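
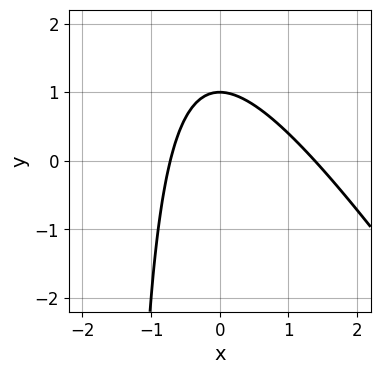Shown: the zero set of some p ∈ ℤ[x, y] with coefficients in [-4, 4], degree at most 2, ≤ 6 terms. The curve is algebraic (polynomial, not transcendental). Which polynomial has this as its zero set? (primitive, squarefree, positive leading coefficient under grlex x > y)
First, deg p = 2.
Next, observable constraints: one y-axis crossing is at y = 1.
Finally, together with the visible shape, these determine p as stated.

3*x^2 + 2*x*y - 2*x + 3*y - 3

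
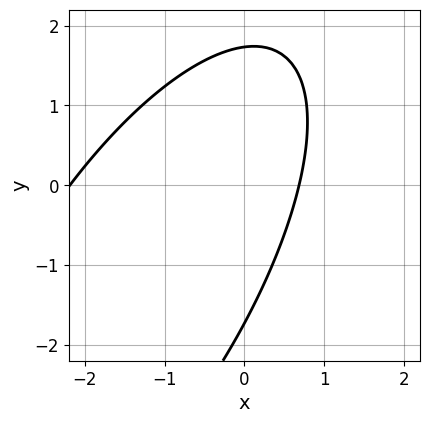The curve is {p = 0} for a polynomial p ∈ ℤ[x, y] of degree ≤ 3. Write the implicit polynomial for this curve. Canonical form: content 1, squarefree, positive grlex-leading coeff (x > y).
2*x^2 - 2*x*y + y^2 + 3*x - 3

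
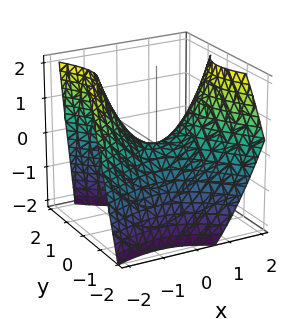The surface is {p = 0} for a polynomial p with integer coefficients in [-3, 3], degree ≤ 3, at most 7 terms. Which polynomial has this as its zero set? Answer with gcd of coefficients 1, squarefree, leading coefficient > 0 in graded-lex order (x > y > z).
2*x^2 - 2*x*y - 3*y^2 + y*z - 3*z

1. deg p = 2.
2. From the axis intercepts and sections: it crosses the z-axis at the gridline z = 0; it crosses the y-axis at the gridline y = 0; it crosses the x-axis at the gridline x = 0.
3. The integer polynomial consistent with all of this is the stated p.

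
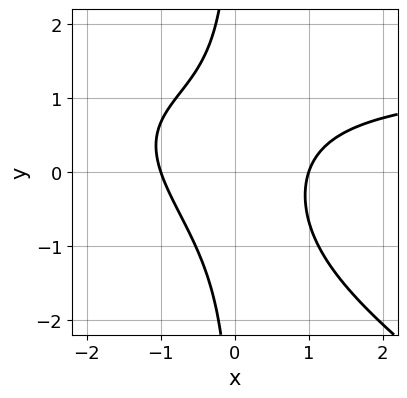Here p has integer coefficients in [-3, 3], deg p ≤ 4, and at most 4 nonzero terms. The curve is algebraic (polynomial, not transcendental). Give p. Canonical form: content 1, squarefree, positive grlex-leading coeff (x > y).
The degree is 3 — the shape is more complex than any degree-2 curve.
Observable constraints: the x-axis gridline crossings are at x ∈ {-1, 1}; it misses every integer gridline on the y-axis.
Solving for integer coefficients yields p as stated.

2*x^2*y + 3*x*y^2 - 3*x^2 + 3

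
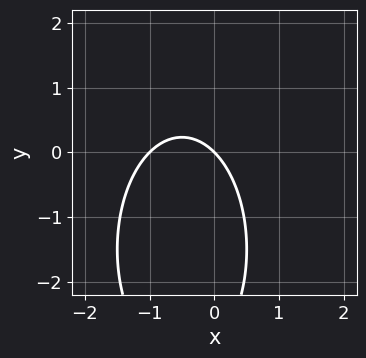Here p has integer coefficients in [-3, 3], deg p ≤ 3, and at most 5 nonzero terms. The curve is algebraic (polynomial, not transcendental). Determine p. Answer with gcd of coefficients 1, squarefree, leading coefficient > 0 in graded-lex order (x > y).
(a) deg p = 2. No degree-1 curve has this shape.
(b) Observable constraints: among the integer gridlines, it crosses the x-axis at x ∈ {-1, 0}; it crosses the y-axis at the gridline y = 0.
(c) Fitting integer coefficients to these (and the overall shape) gives p.

3*x^2 + y^2 + 3*x + 3*y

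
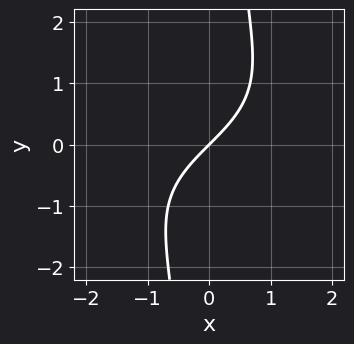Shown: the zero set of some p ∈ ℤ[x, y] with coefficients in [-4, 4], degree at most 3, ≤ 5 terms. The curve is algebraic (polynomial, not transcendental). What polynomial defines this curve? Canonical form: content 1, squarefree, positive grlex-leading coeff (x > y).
x*y^2 + 2*x - 2*y

deg p = 3. A generic line meets the curve in up to 3 points.
Against the integer gridlines: it crosses the x-axis at the gridline x = 0; one y-axis crossing is at y = 0.
Solving for integer coefficients yields p as stated.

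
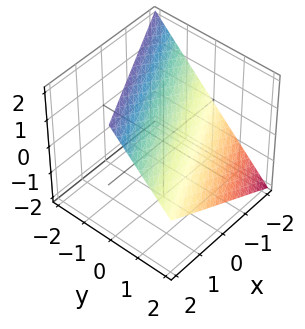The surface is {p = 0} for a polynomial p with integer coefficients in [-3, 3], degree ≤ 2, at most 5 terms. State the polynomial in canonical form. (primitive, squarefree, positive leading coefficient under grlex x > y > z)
x - 2*y - 2*z + 2

deg p = 1. Every cross-section is a straight line — this is a plane.
From the axis intercepts and sections: it meets the x-axis at x = -2 (among the integer gridlines); it crosses the y-axis at the gridline y = 1; one z-axis crossing is at z = 1.
These observations pin down the coefficients.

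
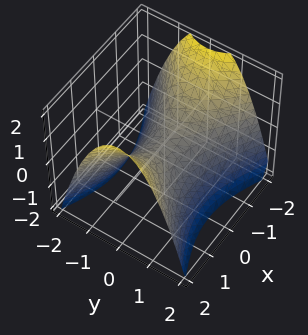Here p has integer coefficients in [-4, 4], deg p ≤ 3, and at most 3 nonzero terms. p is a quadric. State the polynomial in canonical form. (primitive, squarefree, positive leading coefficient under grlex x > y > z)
1. The degree is 2 — a hyperbolic paraboloid; a quadric.
2. Symmetries: mirror symmetry x ↦ −x ⇒ only even powers of x; the y ↦ −y reflection is a symmetry, so y appears only in even powers.
3. Checking where it meets the axes: it meets the y-axis at y = 0 (among the integer gridlines); it meets the z-axis at z = 0 (among the integer gridlines); one x-axis crossing is at x = 0.
4. Together with the visible shape, these determine p as stated.

x^2 - 2*y^2 - 2*z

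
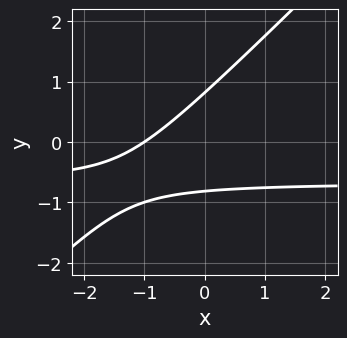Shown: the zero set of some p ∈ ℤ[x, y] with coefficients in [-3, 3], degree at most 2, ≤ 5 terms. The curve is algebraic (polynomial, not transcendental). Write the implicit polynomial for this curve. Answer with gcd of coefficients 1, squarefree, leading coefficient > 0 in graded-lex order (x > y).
3*x*y - 3*y^2 + 2*x + 2

(a) deg p = 2. The shape is more complex than any degree-1 curve.
(b) Checking where it meets the axes: one x-axis crossing is at x = -1.
(c) Assembling these constraints gives the stated polynomial.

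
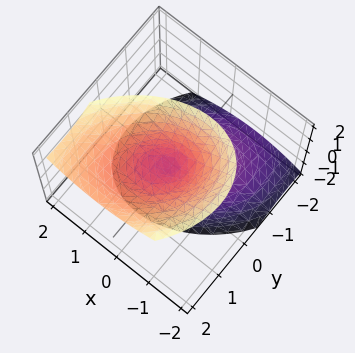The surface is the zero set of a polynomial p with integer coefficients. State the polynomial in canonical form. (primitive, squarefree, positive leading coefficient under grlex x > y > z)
3*x^2 - 2*x*y + 3*y^2 - 3*y*z - 2*z^2

1. The degree is 2 — no degree-1 surface has this shape.
2. Against the integer gridlines: it meets the x-axis at x = 0 (among the integer gridlines); it meets the y-axis at y = 0 (among the integer gridlines); it meets the z-axis at z = 0 (among the integer gridlines).
3. These observations pin down the coefficients.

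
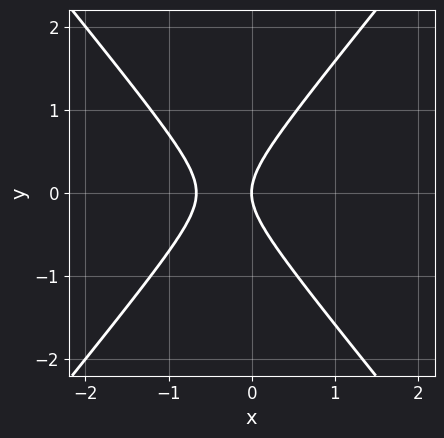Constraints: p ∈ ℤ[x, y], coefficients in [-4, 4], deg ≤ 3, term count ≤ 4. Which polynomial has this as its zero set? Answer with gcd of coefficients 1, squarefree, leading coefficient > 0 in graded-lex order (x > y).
3*x^2 - 2*y^2 + 2*x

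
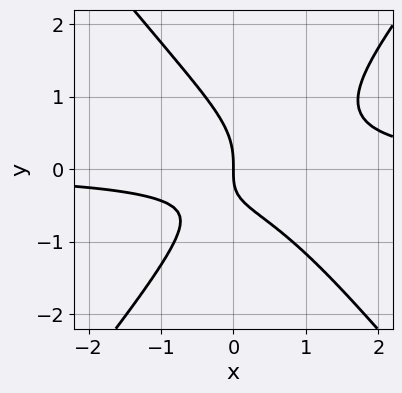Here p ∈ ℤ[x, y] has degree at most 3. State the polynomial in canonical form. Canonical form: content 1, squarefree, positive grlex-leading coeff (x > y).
3*x^2*y - 2*y^3 - 2*x*y - 2*x

First, deg p = 3. A generic line meets the curve in up to 3 points.
Then, against the integer gridlines: it meets the y-axis at y = 0 (among the integer gridlines); it crosses the x-axis at the gridline x = 0.
Finally, solving for integer coefficients yields p as stated.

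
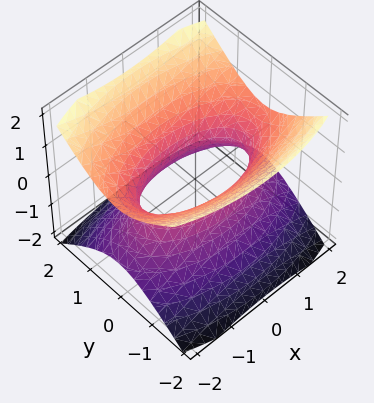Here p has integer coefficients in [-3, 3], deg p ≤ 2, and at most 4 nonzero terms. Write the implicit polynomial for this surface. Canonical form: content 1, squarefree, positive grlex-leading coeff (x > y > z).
x^2 + 3*y^2 - 3*z^2 - 2

deg p = 2. One connected sheet with a waist; a quadric.
Symmetries: it's symmetric under x → −x, forcing even powers of x; it's symmetric under z → −z, forcing even powers of z; the y ↦ −y reflection is a symmetry, so y appears only in even powers.
Reading off the gridlines: it misses every integer gridline on the z-axis.
The integer polynomial consistent with all of this is the stated p.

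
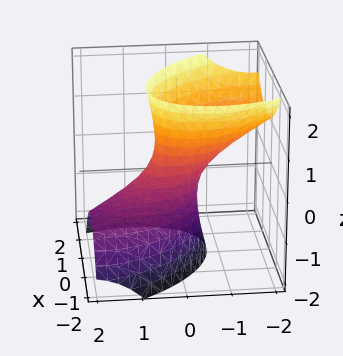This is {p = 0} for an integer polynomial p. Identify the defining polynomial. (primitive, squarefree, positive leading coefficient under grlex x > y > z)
3*x^2 + 2*x*y + 2*y^2 + 3*y*z - z^2 - 1

1. Degree: the shape is more complex than any degree-1 surface, so deg p = 2.
2. Checking where it meets the axes: no z-intercept at any integer in the box.
3. Solving for integer coefficients yields p as stated.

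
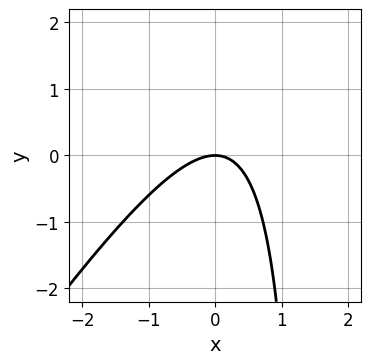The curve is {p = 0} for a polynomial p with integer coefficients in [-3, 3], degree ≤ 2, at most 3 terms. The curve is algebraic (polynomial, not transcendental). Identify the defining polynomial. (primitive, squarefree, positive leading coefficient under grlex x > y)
3*x^2 - 2*x*y + 3*y

Degree: the shape is more complex than any degree-1 curve, so deg p = 2.
Observable constraints: it meets the y-axis at y = 0 (among the integer gridlines); it crosses the x-axis at the gridline x = 0.
The integer polynomial consistent with all of this is the stated p.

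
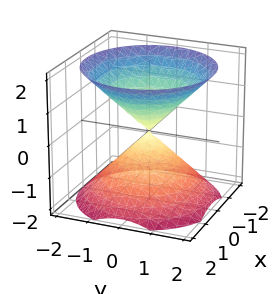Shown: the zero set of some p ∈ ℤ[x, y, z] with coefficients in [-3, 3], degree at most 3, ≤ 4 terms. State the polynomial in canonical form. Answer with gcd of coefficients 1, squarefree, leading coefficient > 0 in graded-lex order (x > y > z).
1. The picture has 2 separate pieces. Treating them together as one polynomial.
2. deg p = 2. Two nappes meeting at a single point; a quadric.
3. Symmetries: the z ↦ −z reflection is a symmetry, so z appears only in even powers; the surface is invariant under rotation about z: p = q(x² + y², z).
4. Reading off the gridlines: one x-axis crossing is at x = 0; a circular section at z = 1 has radius exactly 1.
5. Putting this together gives p.

x^2 + y^2 - z^2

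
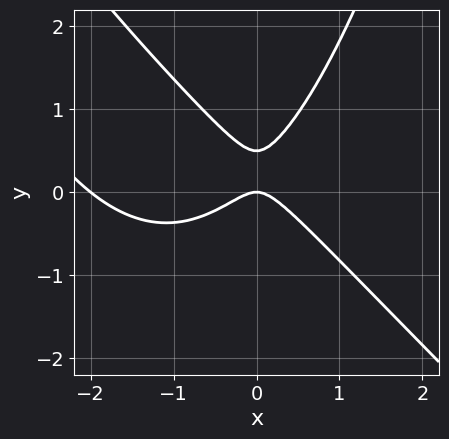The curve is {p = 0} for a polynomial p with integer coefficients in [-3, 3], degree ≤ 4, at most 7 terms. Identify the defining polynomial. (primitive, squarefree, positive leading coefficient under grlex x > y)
First, degree: the shape is more complex than any degree-2 curve, so deg p = 3.
Then, from the axis intercepts and sections: the x-axis gridline crossings are at x ∈ {-2, 0}; it crosses the y-axis at the gridline y = 0.
Finally, fitting integer coefficients to these (and the overall shape) gives p.

x^3 + x^2*y + 2*x^2 - 2*y^2 + y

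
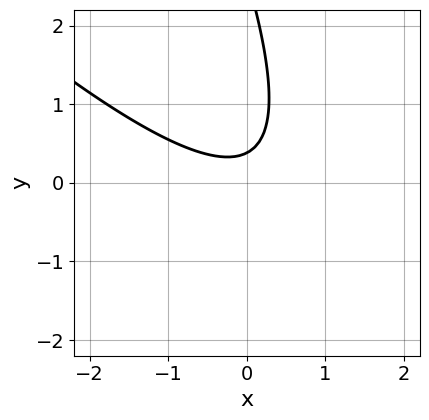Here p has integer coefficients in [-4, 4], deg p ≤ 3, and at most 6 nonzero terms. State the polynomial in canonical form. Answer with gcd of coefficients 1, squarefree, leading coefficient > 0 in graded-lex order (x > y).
(a) The degree is 2 — a generic line meets the curve in up to 2 points.
(b) From the axis intercepts and sections: the curve avoids every integer x-axis point in the box.
(c) Fitting integer coefficients to these (and the overall shape) gives p.

2*x^2 + 3*x*y + y^2 - 3*y + 1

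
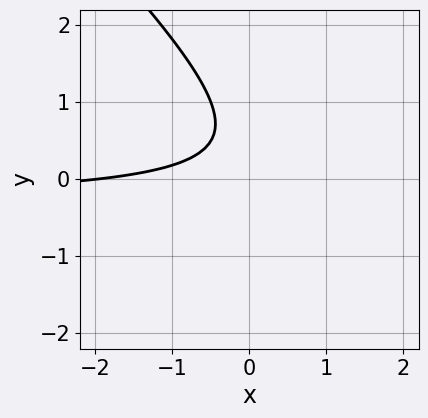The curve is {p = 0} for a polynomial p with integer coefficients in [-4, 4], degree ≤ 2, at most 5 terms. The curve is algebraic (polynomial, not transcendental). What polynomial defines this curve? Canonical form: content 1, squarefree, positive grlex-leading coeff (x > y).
deg p = 2. No degree-1 curve has this shape.
Checking where it meets the axes: one x-axis crossing is at x = -2; it misses every integer gridline on the y-axis.
Fitting integer coefficients to these (and the overall shape) gives p.

3*x*y + 3*y^2 + x - 3*y + 2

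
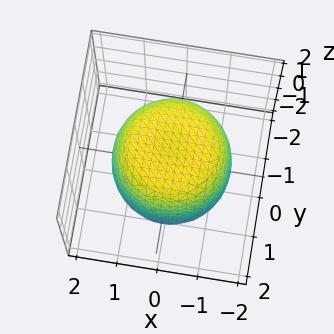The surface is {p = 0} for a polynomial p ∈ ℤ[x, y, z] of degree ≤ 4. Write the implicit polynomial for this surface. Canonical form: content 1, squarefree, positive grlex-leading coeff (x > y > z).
(a) The degree is 4 — no degree-3 surface has this shape.
(b) By symmetry, every cross-section ⟂ z is a circle, so x, y appear only via x² + y².
(c) Against the integer gridlines: a circular section at z = -1 has radius between 1 and 2.
(d) Fitting integer coefficients to these (and the overall shape) gives p.

x^4 + 2*x^2*y^2 + y^4 - x^2 - y^2 + z^2 - 2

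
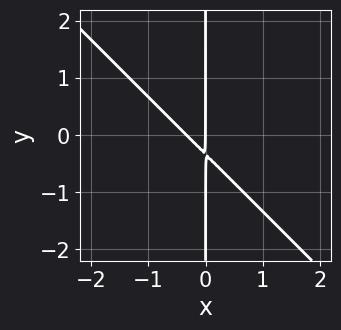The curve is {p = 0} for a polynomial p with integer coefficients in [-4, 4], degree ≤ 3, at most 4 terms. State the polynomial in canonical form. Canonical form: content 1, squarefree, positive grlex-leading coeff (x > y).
3*x^2 + 3*x*y + x

(a) Degree: a generic line meets the curve in up to 2 points, so deg p = 2.
(b) From the visible intercepts: it crosses the x-axis at the gridline x = 0; every point of the y-axis in the box is on the curve.
(c) Matching integer coefficients to the picture gives p.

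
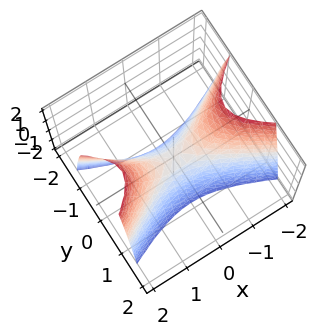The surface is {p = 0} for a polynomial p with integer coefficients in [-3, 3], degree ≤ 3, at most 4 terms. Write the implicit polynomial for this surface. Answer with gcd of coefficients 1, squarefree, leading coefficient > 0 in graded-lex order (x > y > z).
First, the degree is 2 — a saddle surface; a quadric.
Next, symmetries: mirror symmetry x ↦ −x ⇒ only even powers of x; the y ↦ −y reflection is a symmetry, so y appears only in even powers.
Next, from the axis intercepts and sections: one z-axis crossing is at z = 0; one x-axis crossing is at x = 0; it crosses the y-axis at the gridline y = 0.
Finally, assembling these constraints gives the stated polynomial.

x^2 - 3*y^2 - z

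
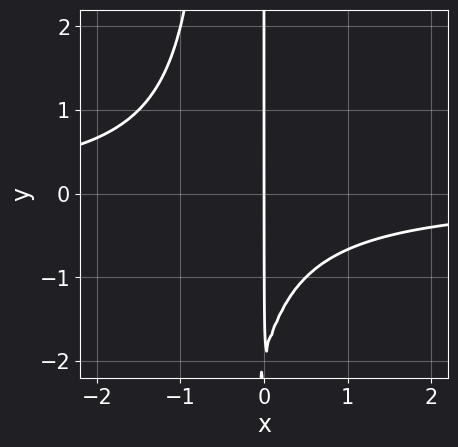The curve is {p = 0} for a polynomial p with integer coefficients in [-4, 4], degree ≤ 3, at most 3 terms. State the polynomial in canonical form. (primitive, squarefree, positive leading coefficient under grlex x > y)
Degree: a generic line meets the curve in up to 3 points, so deg p = 3.
Against the integer gridlines: it meets the x-axis at x = 0 (among the integer gridlines); the visible y-axis segment lies entirely on the curve.
Assembling these constraints gives the stated polynomial.

2*x^2*y + x*y + 2*x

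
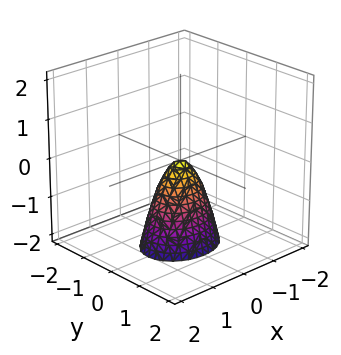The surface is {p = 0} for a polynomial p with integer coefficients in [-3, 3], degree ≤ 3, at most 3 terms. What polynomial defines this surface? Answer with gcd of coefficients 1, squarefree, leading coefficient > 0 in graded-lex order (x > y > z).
1. Degree: a paraboloid; a quadric, so deg p = 2.
2. Symmetries: it's symmetric under x → −x, forcing even powers of x; it's symmetric under y → −y, forcing even powers of y.
3. From the visible intercepts: one y-axis crossing is at y = 0; it meets the x-axis at x = 0 (among the integer gridlines).
4. Fitting integer coefficients to these (and the overall shape) gives p.

2*x^2 + 3*y^2 + z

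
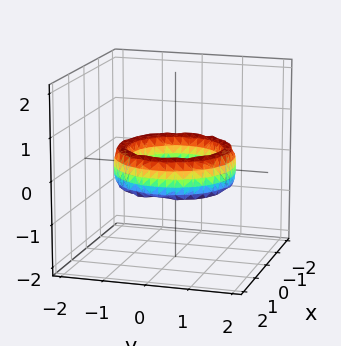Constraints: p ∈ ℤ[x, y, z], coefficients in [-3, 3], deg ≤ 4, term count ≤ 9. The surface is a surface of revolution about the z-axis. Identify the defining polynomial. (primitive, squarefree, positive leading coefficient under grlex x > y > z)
x^4 + 2*x^2*y^2 + y^4 - 3*x^2 - 3*y^2 + z^2 + 2

The degree is 4 — a generic line meets the surface in up to 4 points.
Symmetry: the surface is invariant under rotation about z: p = q(x² + y², z).
Reading off the gridlines: the y-axis gridline crossings are at y ∈ {-1, 1}; the x-axis gridline crossings are at x ∈ {-1, 1}; no z-intercept at any integer in the box.
Together with the visible shape, these determine p as stated.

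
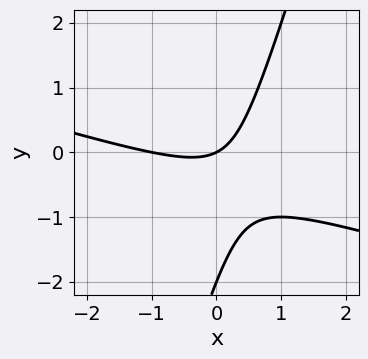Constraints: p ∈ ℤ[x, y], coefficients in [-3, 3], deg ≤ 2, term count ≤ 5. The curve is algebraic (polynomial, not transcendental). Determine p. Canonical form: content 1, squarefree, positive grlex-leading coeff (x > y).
x^2 + 3*x*y - y^2 + x - 2*y

deg p = 2. No degree-1 curve has this shape.
Reading off the gridlines: the x-axis gridline crossings are at x ∈ {-1, 0}; among the integer gridlines, it crosses the y-axis at y ∈ {-2, 0}.
Assembling these constraints gives the stated polynomial.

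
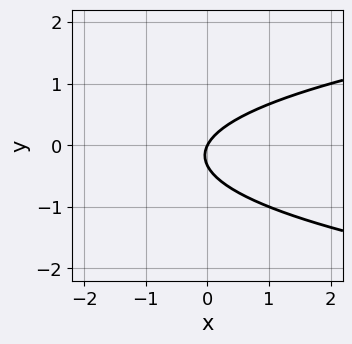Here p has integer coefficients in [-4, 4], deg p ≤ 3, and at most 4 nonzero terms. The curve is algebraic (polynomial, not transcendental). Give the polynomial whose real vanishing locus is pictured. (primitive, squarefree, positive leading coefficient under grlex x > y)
The degree is 2 — the shape is more complex than any degree-1 curve.
From the visible intercepts: it meets the y-axis at y = 0 (among the integer gridlines); it meets the x-axis at x = 0 (among the integer gridlines).
These observations pin down the coefficients.

3*y^2 - 2*x + y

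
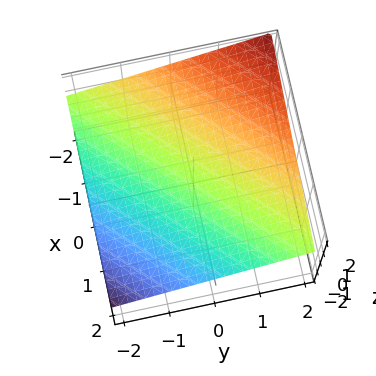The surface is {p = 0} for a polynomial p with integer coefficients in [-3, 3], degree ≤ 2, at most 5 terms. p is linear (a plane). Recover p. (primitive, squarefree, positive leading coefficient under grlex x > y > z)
Degree: the surface is flat (a plane), so deg p = 1.
From the visible intercepts: one y-axis crossing is at y = -2; it meets the x-axis at x = 2 (among the integer gridlines).
These observations pin down the coefficients.

x - y + 3*z - 2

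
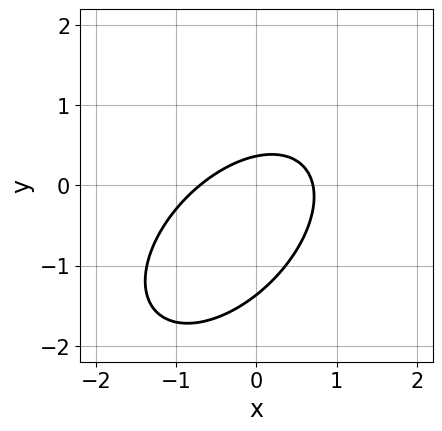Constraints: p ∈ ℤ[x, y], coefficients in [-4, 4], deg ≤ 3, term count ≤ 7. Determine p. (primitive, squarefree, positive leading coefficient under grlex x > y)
2*x^2 - 2*x*y + 2*y^2 + 2*y - 1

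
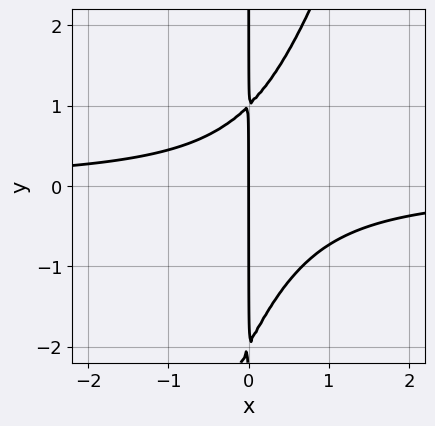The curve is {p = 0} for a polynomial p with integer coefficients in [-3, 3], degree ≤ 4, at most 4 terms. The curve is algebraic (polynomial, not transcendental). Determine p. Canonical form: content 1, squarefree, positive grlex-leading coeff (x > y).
3*x^2*y - x*y^2 - x*y + 2*x

First, degree: a generic line meets the curve in up to 3 points, so deg p = 3.
Next, from the visible intercepts: every point of the y-axis in the box is on the curve; it meets the x-axis at x = 0 (among the integer gridlines).
Finally, these observations pin down the coefficients.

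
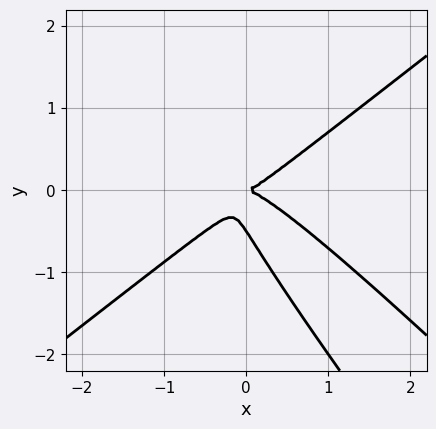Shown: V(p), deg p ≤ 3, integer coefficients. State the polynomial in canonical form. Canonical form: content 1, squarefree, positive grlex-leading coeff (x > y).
2*x^3 + x^2*y - 3*x*y^2 - 2*y^3 - y^2

1. Degree: no degree-2 curve has this shape, so deg p = 3.
2. Observable constraints: it meets the y-axis at y = 0 (among the integer gridlines); it crosses the x-axis at the gridline x = 0.
3. Together with the visible shape, these determine p as stated.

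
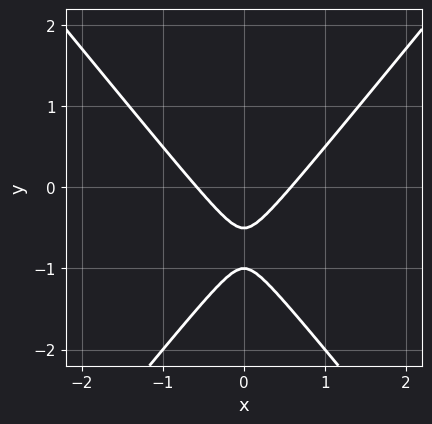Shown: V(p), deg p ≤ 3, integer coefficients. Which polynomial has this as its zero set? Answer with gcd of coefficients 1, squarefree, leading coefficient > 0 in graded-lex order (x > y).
3*x^2 - 2*y^2 - 3*y - 1

1. The degree is 2 — no degree-1 curve has this shape.
2. Symmetries: the x ↦ −x reflection is a symmetry, so x appears only in even powers.
3. Checking where it meets the axes: it meets the y-axis at y = -1 (among the integer gridlines).
4. Solving for integer coefficients yields p as stated.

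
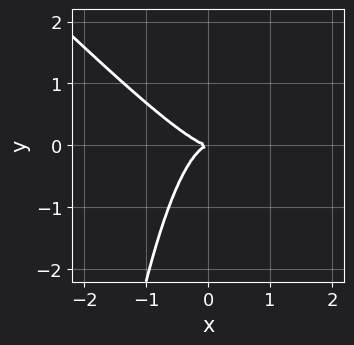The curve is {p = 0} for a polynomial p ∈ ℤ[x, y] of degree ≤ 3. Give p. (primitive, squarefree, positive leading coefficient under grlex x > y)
3*x^3 + 3*x^2*y + 2*y^2

(a) deg p = 3.
(b) Checking where it meets the axes: it crosses the y-axis at the gridline y = 0; one x-axis crossing is at x = 0.
(c) Assembling these constraints gives the stated polynomial.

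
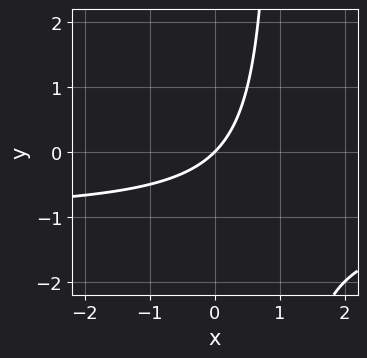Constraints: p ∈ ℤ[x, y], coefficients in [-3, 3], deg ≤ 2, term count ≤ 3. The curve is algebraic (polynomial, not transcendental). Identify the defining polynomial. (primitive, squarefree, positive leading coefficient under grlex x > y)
x*y + x - y

(a) The degree is 2 — the shape is more complex than any degree-1 curve.
(b) Against the integer gridlines: one y-axis crossing is at y = 0; it meets the x-axis at x = 0 (among the integer gridlines).
(c) Together with the visible shape, these determine p as stated.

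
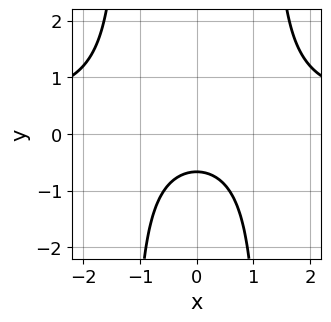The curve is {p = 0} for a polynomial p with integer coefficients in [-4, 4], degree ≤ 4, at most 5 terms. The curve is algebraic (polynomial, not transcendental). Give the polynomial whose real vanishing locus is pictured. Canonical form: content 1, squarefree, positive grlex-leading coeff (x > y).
2*x^2*y - x^2 - 3*y - 2

Degree: no degree-2 curve has this shape, so deg p = 3.
Symmetries: it's symmetric under x → −x, forcing even powers of x.
Checking where it meets the axes: no x-intercept at any integer in the box.
Fitting integer coefficients to these (and the overall shape) gives p.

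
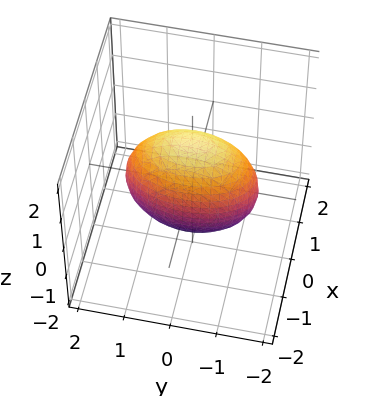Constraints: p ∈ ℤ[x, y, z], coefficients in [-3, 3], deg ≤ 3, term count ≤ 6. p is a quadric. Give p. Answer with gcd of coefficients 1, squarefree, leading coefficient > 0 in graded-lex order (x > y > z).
3*x^2 + y^2 + z^2 - 2

First, degree: bounded and convex; a quadric, so deg p = 2.
Next, symmetries: mirror symmetry z ↦ −z ⇒ only even powers of z; it's symmetric under x → −x, forcing even powers of x; it's symmetric under y → −y, forcing even powers of y.
Finally, the integer polynomial consistent with all of this is the stated p.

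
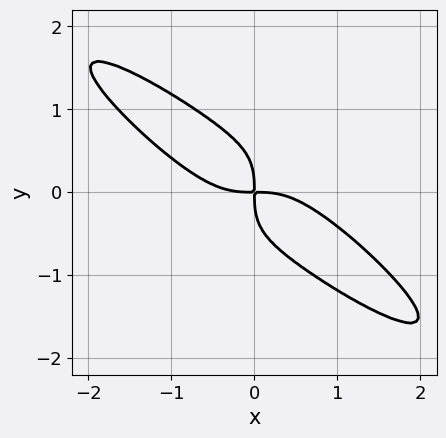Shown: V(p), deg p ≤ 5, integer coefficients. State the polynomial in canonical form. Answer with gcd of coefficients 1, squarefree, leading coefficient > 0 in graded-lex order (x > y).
2*x^4 + 3*x^3*y + 2*y^4 + 2*x*y

1. deg p = 4. No degree-3 curve has this shape.
2. The integer polynomial consistent with all of this is the stated p.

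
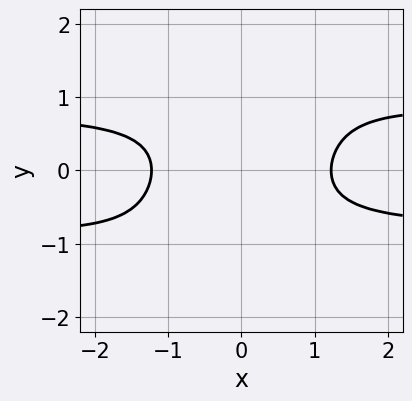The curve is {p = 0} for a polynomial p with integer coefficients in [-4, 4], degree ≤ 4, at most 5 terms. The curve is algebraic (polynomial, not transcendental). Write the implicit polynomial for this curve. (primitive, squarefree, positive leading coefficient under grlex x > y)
3*x^2*y^2 - 2*x*y^3 + y^4 - 2*x^2 + 3

(a) Degree: a generic line meets the curve in up to 4 points, so deg p = 4.
(b) Observable constraints: it misses every integer gridline on the y-axis.
(c) The integer polynomial consistent with all of this is the stated p.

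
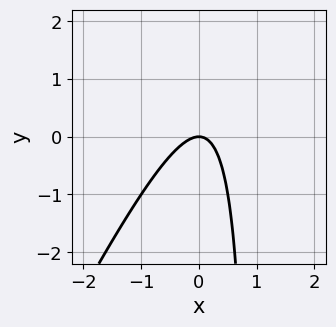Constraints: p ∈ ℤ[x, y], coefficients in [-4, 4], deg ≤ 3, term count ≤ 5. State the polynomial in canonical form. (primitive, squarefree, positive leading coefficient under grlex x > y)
2*x^2 - x*y + y

First, degree: the shape is more complex than any degree-1 curve, so deg p = 2.
Next, from the axis intercepts and sections: it meets the x-axis at x = 0 (among the integer gridlines); it crosses the y-axis at the gridline y = 0.
Finally, together with the visible shape, these determine p as stated.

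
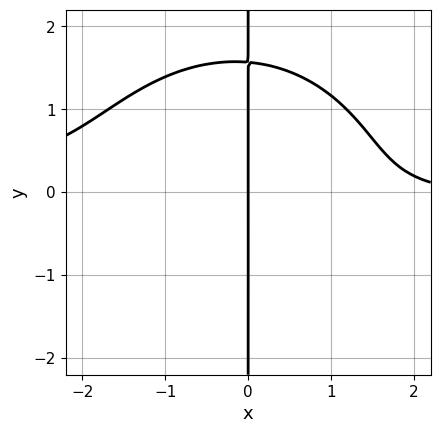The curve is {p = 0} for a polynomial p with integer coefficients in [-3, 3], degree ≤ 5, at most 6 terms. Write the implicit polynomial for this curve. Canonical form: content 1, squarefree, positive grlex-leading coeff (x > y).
2*x^3*y + 2*x*y^3 + x^2 - 3*x*y - 3*x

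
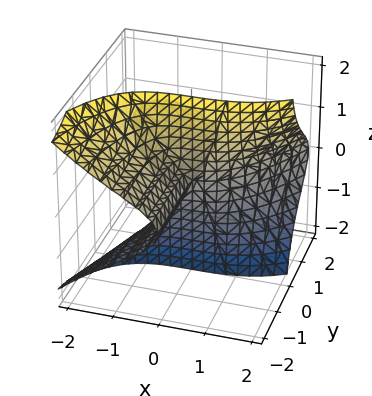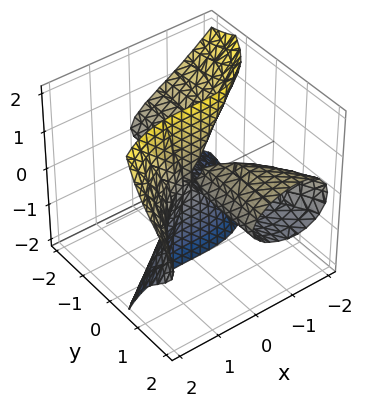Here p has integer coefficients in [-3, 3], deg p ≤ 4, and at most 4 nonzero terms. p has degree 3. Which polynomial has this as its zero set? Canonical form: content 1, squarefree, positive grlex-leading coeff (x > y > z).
1. I count 2 distinct pieces. Treating them together as one polynomial.
2. Degree: the shape is more complex than any degree-2 surface, so deg p = 3.
3. Observable constraints: it crosses the x-axis at the gridline x = 0; the visible y-axis segment lies entirely on the surface; the visible z-axis segment lies entirely on the surface.
4. Assembling these constraints gives the stated polynomial.

x^3 - 3*y*z^2 - 2*x*y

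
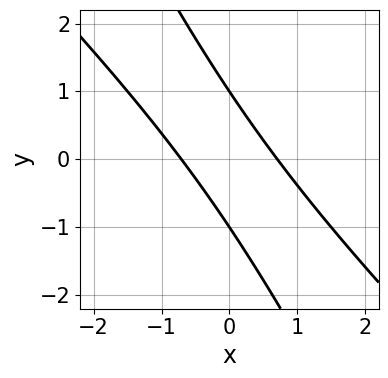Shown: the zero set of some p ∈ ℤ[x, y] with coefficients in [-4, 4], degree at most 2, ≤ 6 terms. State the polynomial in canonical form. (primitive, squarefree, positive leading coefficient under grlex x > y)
2*x^2 + 3*x*y + y^2 - 1

First, degree: a generic line meets the curve in up to 2 points, so deg p = 2.
Next, checking where it meets the axes: among the integer gridlines, it crosses the y-axis at y ∈ {-1, 1}.
Finally, fitting integer coefficients to these (and the overall shape) gives p.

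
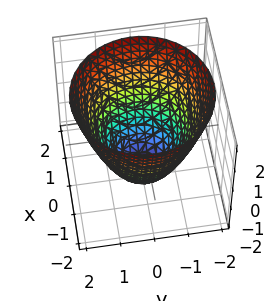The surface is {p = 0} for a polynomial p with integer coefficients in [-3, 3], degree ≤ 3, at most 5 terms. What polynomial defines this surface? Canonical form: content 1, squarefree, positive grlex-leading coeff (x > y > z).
First, deg p = 2. A generic line meets the surface in up to 2 points.
Then, symmetry: the z-axis is an axis of rotation, so x and y enter only as x² + y².
Next, from the visible intercepts: one z-axis crossing is at z = -2; a circular section at z = -1 has radius exactly 1.
Finally, these observations pin down the coefficients.

x^2 + y^2 - z - 2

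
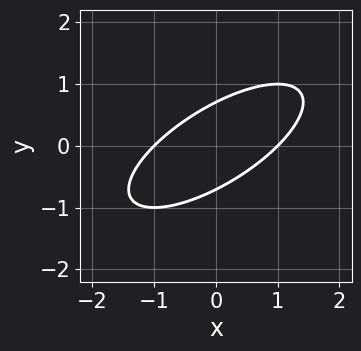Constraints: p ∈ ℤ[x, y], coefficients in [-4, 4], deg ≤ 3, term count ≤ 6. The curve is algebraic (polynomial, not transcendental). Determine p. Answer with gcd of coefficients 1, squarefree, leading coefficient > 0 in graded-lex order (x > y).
1. Degree: no degree-1 curve has this shape, so deg p = 2.
2. Against the integer gridlines: the x-axis gridline crossings are at x ∈ {-1, 1}.
3. These observations pin down the coefficients.

x^2 - 2*x*y + 2*y^2 - 1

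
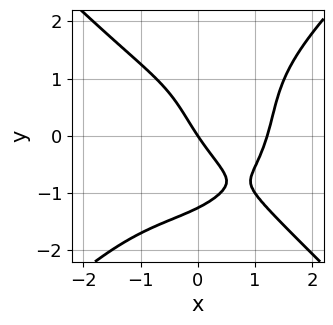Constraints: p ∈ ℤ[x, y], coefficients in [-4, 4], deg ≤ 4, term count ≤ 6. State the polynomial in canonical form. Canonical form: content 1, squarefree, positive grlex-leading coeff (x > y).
(a) deg p = 4.
(b) Reading off the gridlines: one x-axis crossing is at x = 0; one y-axis crossing is at y = 0.
(c) These observations pin down the coefficients.

x^4 - y^4 + x^2 - 3*x - 2*y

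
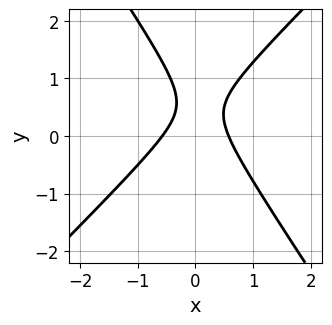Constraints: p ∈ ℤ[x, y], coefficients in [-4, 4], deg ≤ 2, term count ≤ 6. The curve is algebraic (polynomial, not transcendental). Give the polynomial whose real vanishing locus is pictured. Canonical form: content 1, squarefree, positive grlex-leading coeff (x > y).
First, degree: no degree-1 curve has this shape, so deg p = 2.
Then, from the axis intercepts and sections: no y-intercept at any integer in the box.
Finally, fitting integer coefficients to these (and the overall shape) gives p.

3*x^2 - x*y - 2*y^2 + 2*y - 1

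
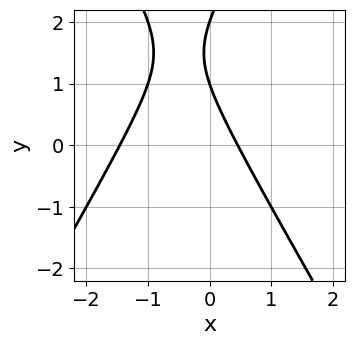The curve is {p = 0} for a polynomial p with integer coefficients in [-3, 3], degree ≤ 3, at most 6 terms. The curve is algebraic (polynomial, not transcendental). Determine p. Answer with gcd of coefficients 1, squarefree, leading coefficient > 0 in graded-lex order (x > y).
First, deg p = 2. No degree-1 curve has this shape.
Next, reading off the gridlines: the y-axis gridline crossings are at y ∈ {1, 2}.
Finally, together with the visible shape, these determine p as stated.

3*x^2 - y^2 + 3*x + 3*y - 2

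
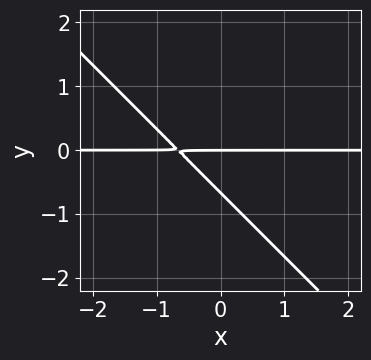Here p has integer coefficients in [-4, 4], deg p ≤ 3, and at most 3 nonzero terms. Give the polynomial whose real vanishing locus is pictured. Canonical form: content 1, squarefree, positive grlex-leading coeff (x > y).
3*x*y + 3*y^2 + 2*y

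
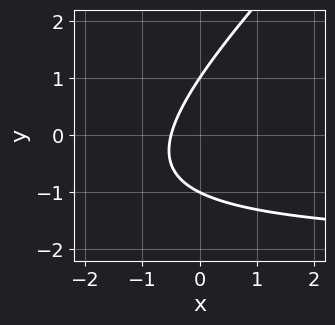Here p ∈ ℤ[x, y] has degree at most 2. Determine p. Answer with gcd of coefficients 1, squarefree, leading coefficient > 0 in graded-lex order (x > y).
x*y - y^2 + 2*x + 1

Degree: no degree-1 curve has this shape, so deg p = 2.
Checking where it meets the axes: the y-axis gridline crossings are at y ∈ {-1, 1}.
Fitting integer coefficients to these (and the overall shape) gives p.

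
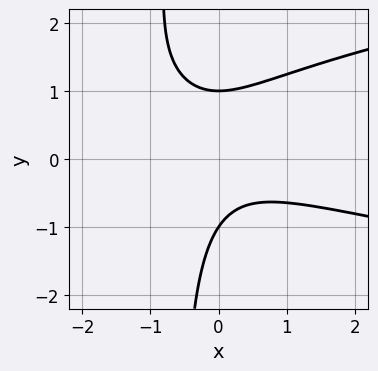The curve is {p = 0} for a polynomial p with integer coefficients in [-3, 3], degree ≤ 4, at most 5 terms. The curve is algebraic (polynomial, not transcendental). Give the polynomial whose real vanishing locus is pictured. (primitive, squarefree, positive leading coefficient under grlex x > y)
3*x*y^2 - 2*x^2 - 3*x*y + 2*y^2 - 2

(a) Degree: a generic line meets the curve in up to 3 points, so deg p = 3.
(b) Reading off the gridlines: among the integer gridlines, it crosses the y-axis at y ∈ {-1, 1}; it misses every integer gridline on the x-axis.
(c) Assembling these constraints gives the stated polynomial.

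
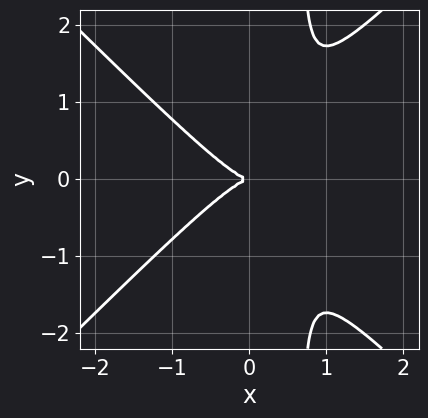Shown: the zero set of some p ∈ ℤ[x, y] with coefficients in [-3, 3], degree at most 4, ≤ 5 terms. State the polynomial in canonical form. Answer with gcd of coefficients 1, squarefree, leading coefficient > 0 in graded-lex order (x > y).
3*x^3 - 3*x*y^2 + 2*y^2

The degree is 3 — a generic line meets the curve in up to 3 points.
Symmetries: it's symmetric under y → −y, forcing even powers of y.
Reading off the gridlines: one x-axis crossing is at x = 0; it meets the y-axis at y = 0 (among the integer gridlines).
Matching integer coefficients to the picture gives p.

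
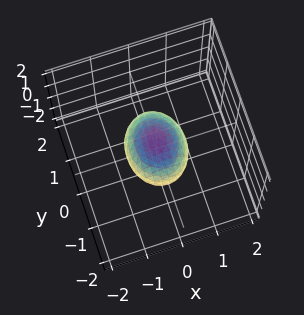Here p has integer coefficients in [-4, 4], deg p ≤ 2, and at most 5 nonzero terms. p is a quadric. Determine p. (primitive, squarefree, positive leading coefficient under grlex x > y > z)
3*x^2 + 2*y^2 + 3*z^2 - 2

(a) Degree: a closed, bounded, convex surface; a quadric, so deg p = 2.
(b) Symmetries: it's symmetric under z → −z, forcing even powers of z; mirror symmetry y ↦ −y ⇒ only even powers of y; mirror symmetry x ↦ −x ⇒ only even powers of x.
(c) Against the integer gridlines: the y-axis gridline crossings are at y ∈ {-1, 1}.
(d) Assembling these constraints gives the stated polynomial.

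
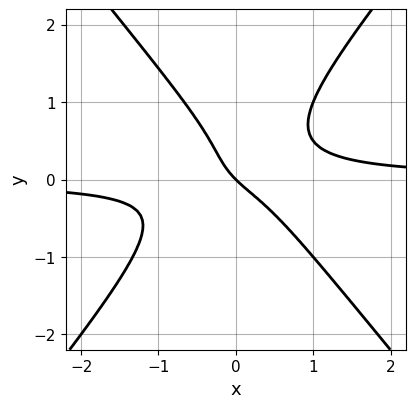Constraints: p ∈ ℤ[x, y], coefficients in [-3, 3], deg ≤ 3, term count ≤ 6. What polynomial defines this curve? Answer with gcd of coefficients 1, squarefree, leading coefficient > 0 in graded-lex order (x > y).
(a) Degree: a generic line meets the curve in up to 3 points, so deg p = 3.
(b) From the visible intercepts: one y-axis crossing is at y = 0; one x-axis crossing is at x = 0.
(c) Assembling these constraints gives the stated polynomial.

3*x^2*y - 2*y^3 + y^2 - x - y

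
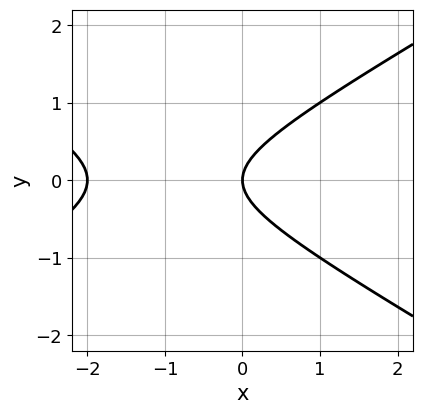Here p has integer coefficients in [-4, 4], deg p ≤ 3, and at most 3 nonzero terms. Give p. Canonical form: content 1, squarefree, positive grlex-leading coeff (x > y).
1. deg p = 2.
2. Symmetries: it's symmetric under y → −y, forcing even powers of y.
3. Checking where it meets the axes: the x-axis gridline crossings are at x ∈ {-2, 0}; it crosses the y-axis at the gridline y = 0.
4. Assembling these constraints gives the stated polynomial.

x^2 - 3*y^2 + 2*x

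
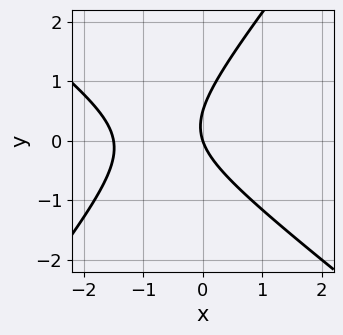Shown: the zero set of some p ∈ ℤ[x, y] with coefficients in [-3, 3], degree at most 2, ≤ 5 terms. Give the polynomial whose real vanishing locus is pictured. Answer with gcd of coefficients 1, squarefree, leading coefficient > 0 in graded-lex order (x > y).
deg p = 2.
Against the integer gridlines: it crosses the y-axis at the gridline y = 0; one x-axis crossing is at x = 0.
Matching integer coefficients to the picture gives p.

2*x^2 + x*y - 2*y^2 + 3*x + y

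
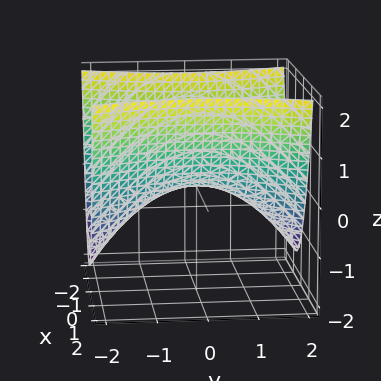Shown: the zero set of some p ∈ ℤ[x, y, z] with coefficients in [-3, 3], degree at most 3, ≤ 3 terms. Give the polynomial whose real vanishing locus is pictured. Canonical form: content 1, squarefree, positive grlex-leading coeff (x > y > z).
3*x^2 - y^2 - 3*z

deg p = 2.
Symmetries: the y ↦ −y reflection is a symmetry, so y appears only in even powers; mirror symmetry x ↦ −x ⇒ only even powers of x.
Reading off the gridlines: one y-axis crossing is at y = 0; it meets the z-axis at z = 0 (among the integer gridlines); one x-axis crossing is at x = 0.
Solving for integer coefficients yields p as stated.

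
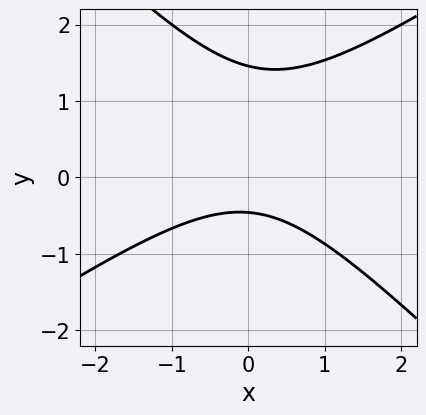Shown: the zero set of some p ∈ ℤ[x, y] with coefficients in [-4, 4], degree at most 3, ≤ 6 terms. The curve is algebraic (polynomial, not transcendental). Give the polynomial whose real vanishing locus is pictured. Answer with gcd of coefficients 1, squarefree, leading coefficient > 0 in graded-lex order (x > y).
2*x^2 - x*y - 3*y^2 + 3*y + 2

The degree is 2 — the shape is more complex than any degree-1 curve.
Checking where it meets the axes: no x-intercept at any integer in the box.
The integer polynomial consistent with all of this is the stated p.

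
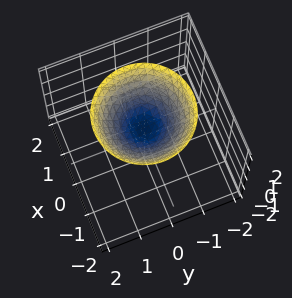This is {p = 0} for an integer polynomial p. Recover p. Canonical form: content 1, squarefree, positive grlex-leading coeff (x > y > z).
2*x^2 + 2*y^2 - 3*z + 2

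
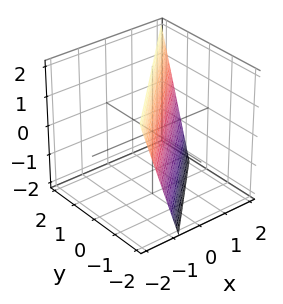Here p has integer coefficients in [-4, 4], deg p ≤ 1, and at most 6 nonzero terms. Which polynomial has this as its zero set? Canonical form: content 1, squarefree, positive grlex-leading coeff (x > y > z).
The degree is 1 — the surface is flat (a plane).
From the axis intercepts and sections: it crosses the z-axis at the gridline z = 2.
These observations pin down the coefficients.

3*x - 3*y + z - 2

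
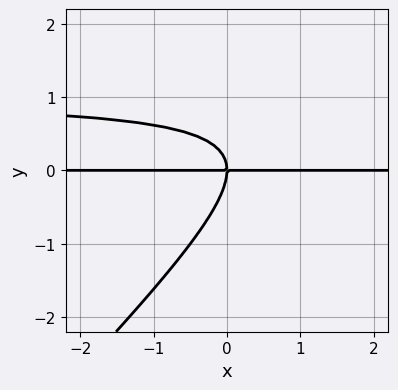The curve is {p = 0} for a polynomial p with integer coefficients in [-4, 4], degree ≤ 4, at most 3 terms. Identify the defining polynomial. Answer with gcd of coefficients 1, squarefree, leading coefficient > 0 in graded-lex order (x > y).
(a) The degree is 3 — no degree-2 curve has this shape.
(b) Reading off the gridlines: it meets the y-axis at y = 0 (among the integer gridlines); the visible x-axis segment lies entirely on the curve.
(c) Matching integer coefficients to the picture gives p.

x*y^2 - y^3 - x*y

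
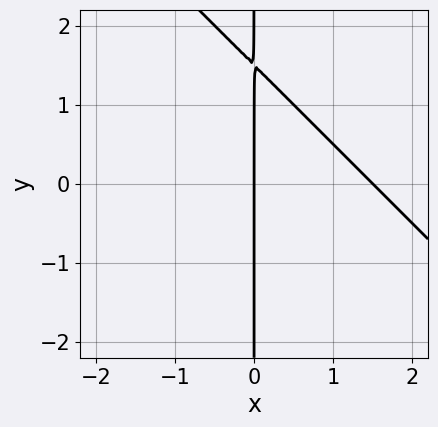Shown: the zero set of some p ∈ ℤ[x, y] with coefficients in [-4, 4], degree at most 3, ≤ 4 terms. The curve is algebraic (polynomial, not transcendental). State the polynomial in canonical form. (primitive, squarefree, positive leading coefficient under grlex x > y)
deg p = 2.
Checking where it meets the axes: it meets the x-axis at x = 0 (among the integer gridlines); every point of the y-axis in the box is on the curve.
Matching integer coefficients to the picture gives p.

2*x^2 + 2*x*y - 3*x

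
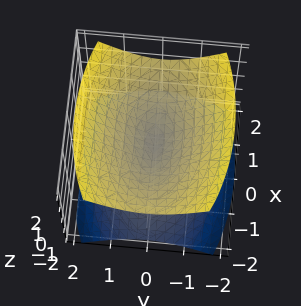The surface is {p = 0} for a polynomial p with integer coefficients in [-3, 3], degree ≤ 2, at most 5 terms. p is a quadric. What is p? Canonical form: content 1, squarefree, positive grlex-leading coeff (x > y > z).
(a) The picture has 2 separate pieces.
(b) The degree is 2 — two nappes meeting at a single point; a quadric.
(c) Symmetries: it's symmetric under x → −x, forcing even powers of x; the y ↦ −y reflection is a symmetry, so y appears only in even powers; the z ↦ −z reflection is a symmetry, so z appears only in even powers.
(d) Against the integer gridlines: one x-axis crossing is at x = 0; it crosses the z-axis at the gridline z = 0; it crosses the y-axis at the gridline y = 0.
(e) The integer polynomial consistent with all of this is the stated p.

x^2 + 3*y^2 - 3*z^2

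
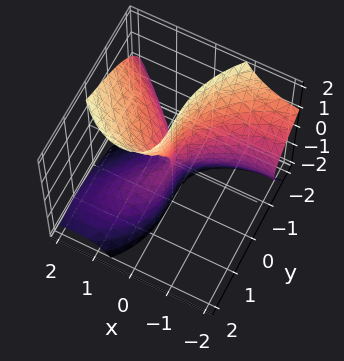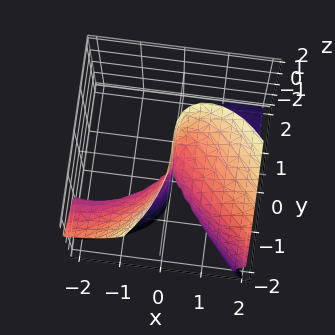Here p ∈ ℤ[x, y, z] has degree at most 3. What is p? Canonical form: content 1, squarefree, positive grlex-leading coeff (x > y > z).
(a) deg p = 3. A generic line meets the surface in up to 3 points.
(b) From the visible intercepts: it meets the x-axis at x = 0 (among the integer gridlines); every point of the z-axis in the box is on the surface; it meets the y-axis at y = 0 (among the integer gridlines).
(c) Matching integer coefficients to the picture gives p.

x^3 + 3*x*y*z - 3*x*z^2 + 2*y^3 + 3*x^2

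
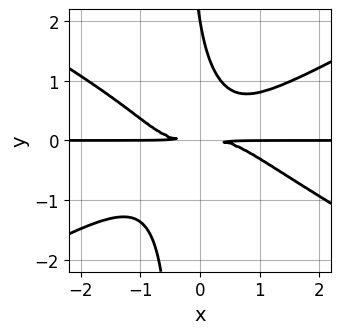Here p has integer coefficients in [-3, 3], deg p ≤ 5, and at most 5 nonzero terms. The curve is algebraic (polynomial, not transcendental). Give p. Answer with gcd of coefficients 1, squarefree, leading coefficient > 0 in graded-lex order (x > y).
x^3*y - 3*x*y^3 - y^3 + 2*y^2

Degree: no degree-3 curve has this shape, so deg p = 4.
Checking where it meets the axes: one y-axis crossing is at y = 2; the visible x-axis segment lies entirely on the curve.
The integer polynomial consistent with all of this is the stated p.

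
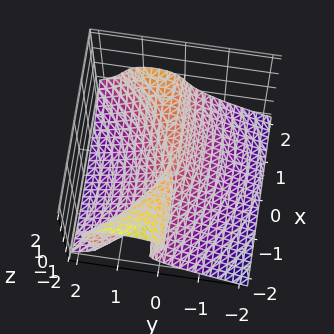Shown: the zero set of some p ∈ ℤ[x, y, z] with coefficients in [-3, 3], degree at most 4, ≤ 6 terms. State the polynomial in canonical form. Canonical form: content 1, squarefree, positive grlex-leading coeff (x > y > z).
1. deg p = 3. The shape is more complex than any degree-2 surface.
2. From the axis intercepts and sections: every point of the x-axis in the box is on the surface; it meets the z-axis at z = 0 (among the integer gridlines); it crosses the y-axis at the gridline y = 0.
3. Together with the visible shape, these determine p as stated.

x^2*y - 3*z^3 - x*z - 3*y^2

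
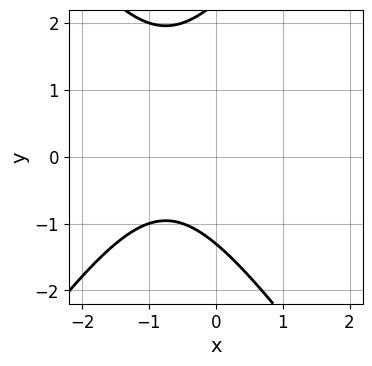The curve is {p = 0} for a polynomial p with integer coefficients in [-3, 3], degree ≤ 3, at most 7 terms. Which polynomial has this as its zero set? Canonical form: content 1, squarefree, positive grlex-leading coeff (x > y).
First, deg p = 2.
Then, observable constraints: the curve avoids every integer x-axis point in the box.
Finally, these observations pin down the coefficients.

2*x^2 - y^2 + 3*x + y + 3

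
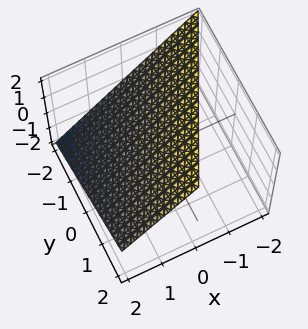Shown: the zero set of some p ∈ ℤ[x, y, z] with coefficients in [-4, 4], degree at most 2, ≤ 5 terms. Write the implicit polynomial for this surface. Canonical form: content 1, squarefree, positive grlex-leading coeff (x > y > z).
2*x - y + 2*z - 2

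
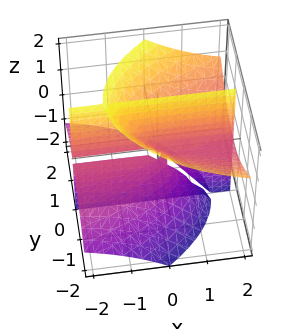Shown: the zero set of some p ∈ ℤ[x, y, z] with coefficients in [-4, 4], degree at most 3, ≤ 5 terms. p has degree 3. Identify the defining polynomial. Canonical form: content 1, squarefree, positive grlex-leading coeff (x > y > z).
1. I count 2 distinct pieces. Treating them together as one polynomial.
2. deg p = 3. The shape is more complex than any degree-2 surface.
3. Reading off the gridlines: it meets the y-axis at y = 0 (among the integer gridlines); the visible z-axis segment lies entirely on the surface; the visible x-axis segment lies entirely on the surface.
4. The integer polynomial consistent with all of this is the stated p.

3*x*y*z - 2*y^3 + 2*y*z^2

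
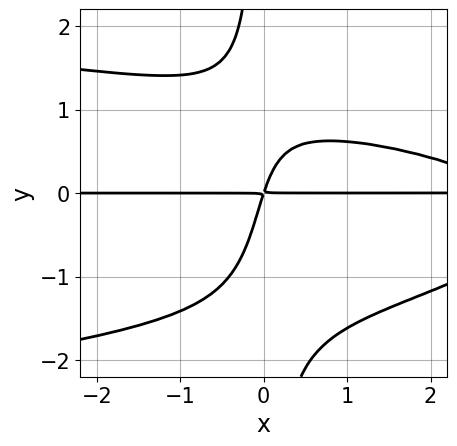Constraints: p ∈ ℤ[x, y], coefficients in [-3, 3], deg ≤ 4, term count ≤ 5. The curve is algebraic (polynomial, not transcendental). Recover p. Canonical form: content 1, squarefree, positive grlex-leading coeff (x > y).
2*x*y^3 + x^2*y + x*y^2 - 3*x*y + y^2

First, the degree is 4 — a generic line meets the curve in up to 4 points.
Next, from the axis intercepts and sections: every point of the x-axis in the box is on the curve.
Finally, together with the visible shape, these determine p as stated.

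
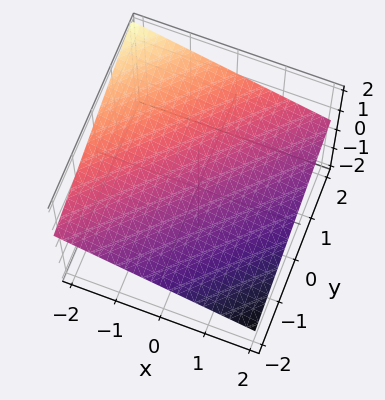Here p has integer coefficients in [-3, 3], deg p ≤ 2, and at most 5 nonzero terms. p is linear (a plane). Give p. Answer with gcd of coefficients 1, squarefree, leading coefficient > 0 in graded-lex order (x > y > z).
deg p = 1.
From the visible intercepts: one x-axis crossing is at x = 2; it meets the y-axis at y = -2 (among the integer gridlines).
Fitting integer coefficients to these (and the overall shape) gives p.

x - y + 3*z - 2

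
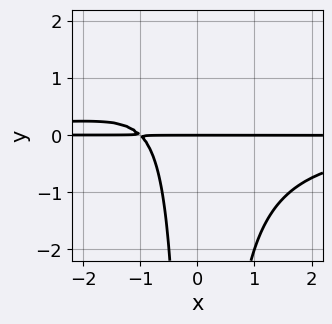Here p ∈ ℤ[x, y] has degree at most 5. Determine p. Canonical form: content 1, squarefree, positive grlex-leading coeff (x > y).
First, degree: the shape is more complex than any degree-3 curve, so deg p = 4.
Then, checking where it meets the axes: the visible x-axis segment lies entirely on the curve; one y-axis crossing is at y = 0.
Finally, matching integer coefficients to the picture gives p.

x^2*y^2 + x*y + y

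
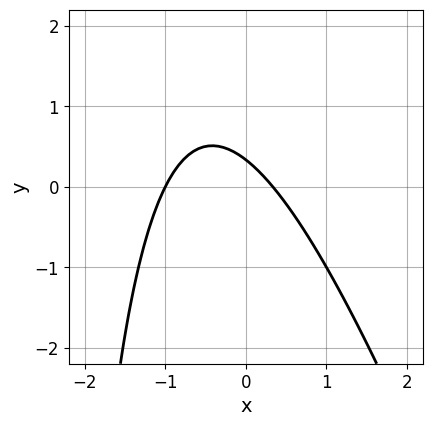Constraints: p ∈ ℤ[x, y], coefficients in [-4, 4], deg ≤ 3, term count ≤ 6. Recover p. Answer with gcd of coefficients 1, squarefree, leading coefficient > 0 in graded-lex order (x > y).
3*x^2 + x*y + 2*x + 3*y - 1

1. deg p = 2.
2. From the visible intercepts: it crosses the x-axis at the gridline x = -1.
3. Assembling these constraints gives the stated polynomial.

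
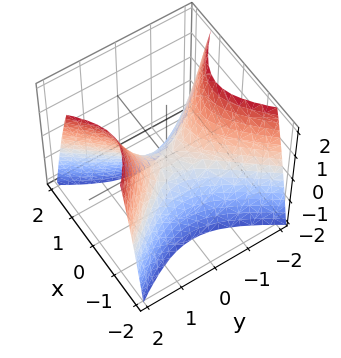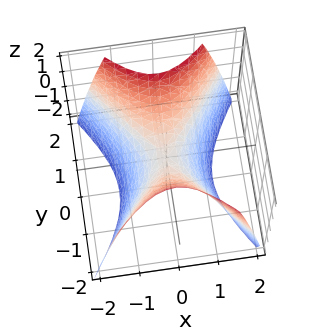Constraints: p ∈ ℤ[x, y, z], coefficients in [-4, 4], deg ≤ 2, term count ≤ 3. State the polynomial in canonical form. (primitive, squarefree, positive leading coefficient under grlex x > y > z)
(a) Degree: a hyperbolic paraboloid; a quadric, so deg p = 2.
(b) Symmetries: the x ↦ −x reflection is a symmetry, so x appears only in even powers; it's symmetric under y → −y, forcing even powers of y.
(c) Observable constraints: one z-axis crossing is at z = 0; it meets the x-axis at x = 0 (among the integer gridlines); it meets the y-axis at y = 0 (among the integer gridlines).
(d) Assembling these constraints gives the stated polynomial.

3*x^2 - 2*y^2 + 2*z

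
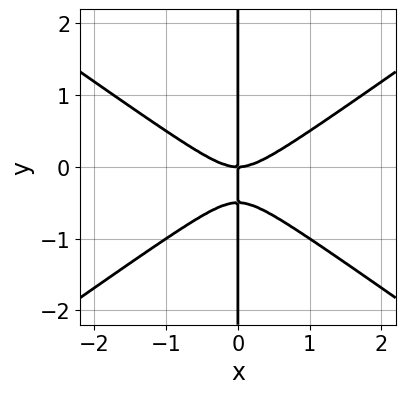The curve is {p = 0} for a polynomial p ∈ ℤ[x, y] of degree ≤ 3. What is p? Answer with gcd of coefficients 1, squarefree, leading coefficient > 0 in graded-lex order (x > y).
x^3 - 2*x*y^2 - x*y

(a) The degree is 3 — a generic line meets the curve in up to 3 points.
(b) Reading off the gridlines: it meets the x-axis at x = 0 (among the integer gridlines); every point of the y-axis in the box is on the curve.
(c) The integer polynomial consistent with all of this is the stated p.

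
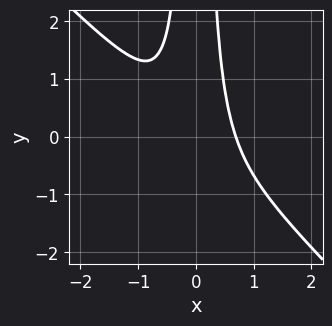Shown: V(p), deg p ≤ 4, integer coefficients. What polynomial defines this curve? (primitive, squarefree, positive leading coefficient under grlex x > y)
First, degree: no degree-2 curve has this shape, so deg p = 3.
Then, reading off the gridlines: no y-intercept at any integer in the box.
Finally, together with the visible shape, these determine p as stated.

3*x^3 + 3*x^2*y - 1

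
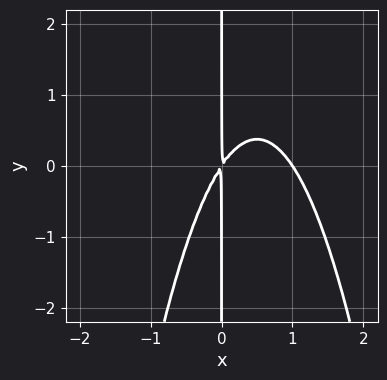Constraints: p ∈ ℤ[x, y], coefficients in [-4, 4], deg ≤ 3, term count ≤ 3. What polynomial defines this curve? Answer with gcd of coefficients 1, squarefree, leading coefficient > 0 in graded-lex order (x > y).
3*x^3 - 3*x^2 + 2*x*y

1. deg p = 3.
2. Against the integer gridlines: every point of the y-axis in the box is on the curve; it crosses the x-axis at the gridline x = 1.
3. Putting this together gives p.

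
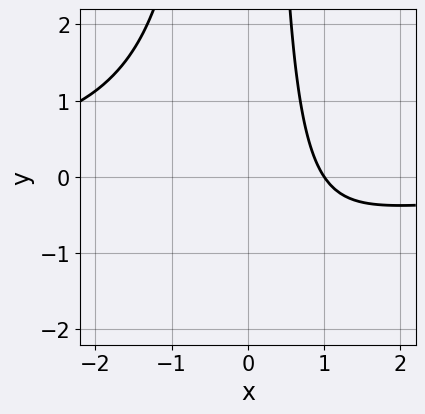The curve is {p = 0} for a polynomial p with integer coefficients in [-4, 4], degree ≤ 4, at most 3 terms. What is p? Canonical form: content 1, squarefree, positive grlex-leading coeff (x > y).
2*x^2*y + 3*x - 3

1. The degree is 3 — a generic line meets the curve in up to 3 points.
2. Against the integer gridlines: no y-intercept at any integer in the box; one x-axis crossing is at x = 1.
3. Putting this together gives p.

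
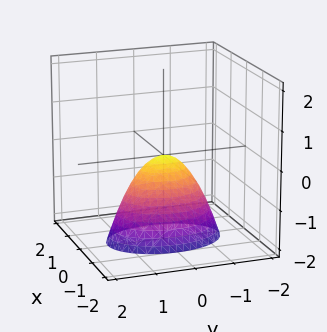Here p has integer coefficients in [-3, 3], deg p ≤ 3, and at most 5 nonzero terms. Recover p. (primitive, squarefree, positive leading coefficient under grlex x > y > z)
(a) The degree is 2 — a single bowl opening along one axis; a quadric.
(b) Symmetries: mirror symmetry x ↦ −x ⇒ only even powers of x; mirror symmetry y ↦ −y ⇒ only even powers of y.
(c) Against the integer gridlines: one z-axis crossing is at z = 0; it crosses the x-axis at the gridline x = 0.
(d) Together with the visible shape, these determine p as stated.

2*x^2 + y^2 + z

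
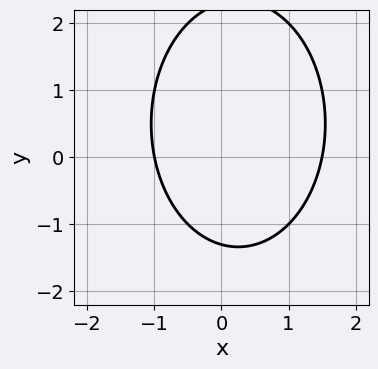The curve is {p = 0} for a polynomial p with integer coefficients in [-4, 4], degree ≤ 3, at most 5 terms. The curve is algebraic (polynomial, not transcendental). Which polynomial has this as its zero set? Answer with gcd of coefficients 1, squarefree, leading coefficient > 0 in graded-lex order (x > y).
First, degree: the shape is more complex than any degree-1 curve, so deg p = 2.
Next, from the axis intercepts and sections: it meets the x-axis at x = -1 (among the integer gridlines).
Finally, putting this together gives p.

2*x^2 + y^2 - x - y - 3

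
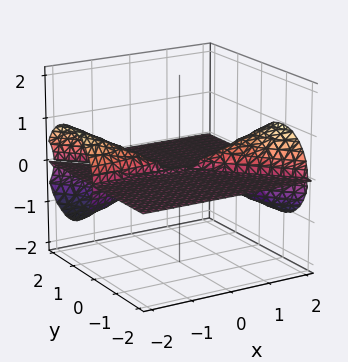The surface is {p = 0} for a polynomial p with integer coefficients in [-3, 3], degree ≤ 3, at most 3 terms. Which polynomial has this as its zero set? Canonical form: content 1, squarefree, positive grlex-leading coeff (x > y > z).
x*y*z + y^2*z + z^3

First, the picture has 3 separate pieces.
Then, degree: a generic line meets the surface in up to 3 points, so deg p = 3.
Then, from the axis intercepts and sections: every point of the y-axis in the box is on the surface; every point of the x-axis in the box is on the surface.
Finally, together with the visible shape, these determine p as stated.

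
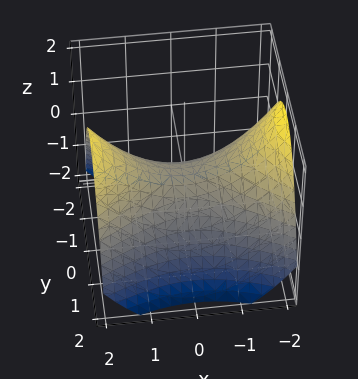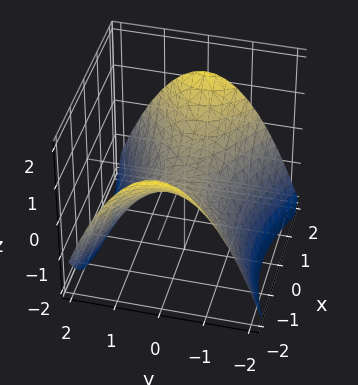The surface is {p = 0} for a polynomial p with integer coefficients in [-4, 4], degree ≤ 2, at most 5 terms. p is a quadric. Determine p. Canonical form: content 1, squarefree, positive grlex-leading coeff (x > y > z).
1. Degree: a saddle surface; a quadric, so deg p = 2.
2. Symmetries: it's symmetric under x → −x, forcing even powers of x; mirror symmetry y ↦ −y ⇒ only even powers of y.
3. Against the integer gridlines: one y-axis crossing is at y = 0; it meets the x-axis at x = 0 (among the integer gridlines).
4. Assembling these constraints gives the stated polynomial.

x^2 - 2*y^2 - 3*z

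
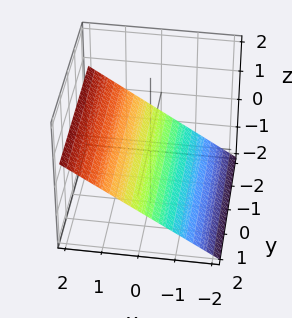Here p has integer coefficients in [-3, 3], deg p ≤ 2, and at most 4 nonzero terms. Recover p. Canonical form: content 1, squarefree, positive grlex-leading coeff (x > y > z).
2*x - 3*z - 2

The degree is 1 — every cross-section is a straight line — this is a plane.
Reading off the gridlines: one x-axis crossing is at x = 1; no y-intercept at any integer in the box.
The integer polynomial consistent with all of this is the stated p.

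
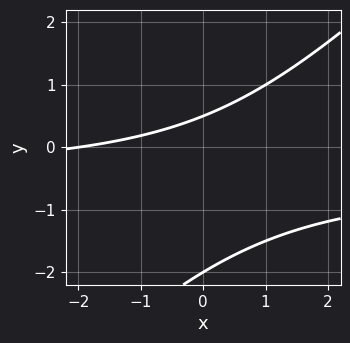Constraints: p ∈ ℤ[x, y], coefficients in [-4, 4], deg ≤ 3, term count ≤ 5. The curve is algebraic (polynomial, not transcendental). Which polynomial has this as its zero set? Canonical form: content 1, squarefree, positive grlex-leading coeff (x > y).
2*x*y - 2*y^2 + x - 3*y + 2

1. deg p = 2.
2. From the visible intercepts: it meets the y-axis at y = -2 (among the integer gridlines); one x-axis crossing is at x = -2.
3. The integer polynomial consistent with all of this is the stated p.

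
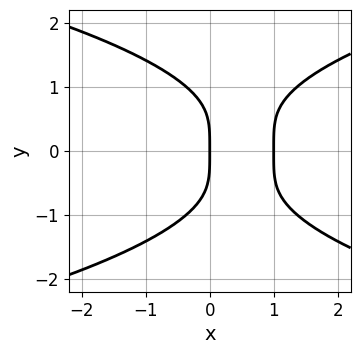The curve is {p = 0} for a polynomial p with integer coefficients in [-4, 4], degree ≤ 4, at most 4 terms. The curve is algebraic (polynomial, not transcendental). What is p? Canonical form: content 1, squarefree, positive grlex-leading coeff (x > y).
y^4 - 2*x^2 + 2*x

1. deg p = 4. The shape is more complex than any degree-3 curve.
2. Symmetries: it's symmetric under y → −y, forcing even powers of y.
3. Checking where it meets the axes: one y-axis crossing is at y = 0; among the integer gridlines, it crosses the x-axis at x ∈ {0, 1}.
4. Assembling these constraints gives the stated polynomial.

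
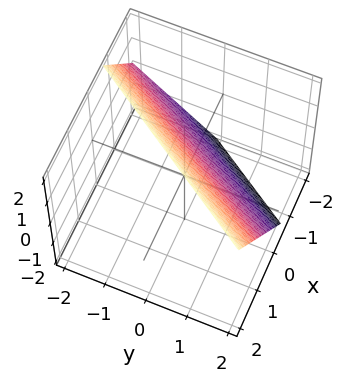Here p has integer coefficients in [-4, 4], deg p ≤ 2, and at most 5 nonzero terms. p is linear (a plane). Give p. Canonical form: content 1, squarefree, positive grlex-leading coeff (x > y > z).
3*x - 2*y - 2*z + 2

deg p = 1. Every cross-section is a straight line — this is a plane.
From the axis intercepts and sections: one z-axis crossing is at z = 1; one y-axis crossing is at y = 1.
Together with the visible shape, these determine p as stated.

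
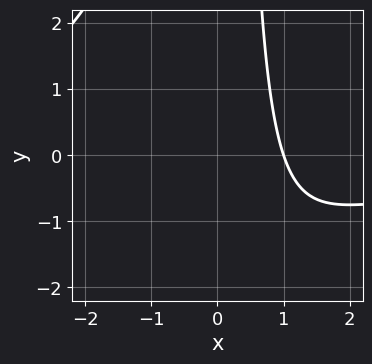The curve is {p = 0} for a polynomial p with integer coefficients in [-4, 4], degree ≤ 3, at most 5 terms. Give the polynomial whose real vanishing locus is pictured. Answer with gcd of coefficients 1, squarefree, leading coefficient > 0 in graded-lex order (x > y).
x^2*y + 3*x - 3

(a) deg p = 3.
(b) Against the integer gridlines: one x-axis crossing is at x = 1; the curve avoids every integer y-axis point in the box.
(c) Together with the visible shape, these determine p as stated.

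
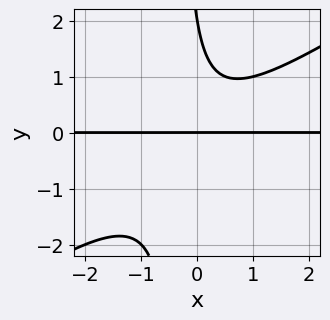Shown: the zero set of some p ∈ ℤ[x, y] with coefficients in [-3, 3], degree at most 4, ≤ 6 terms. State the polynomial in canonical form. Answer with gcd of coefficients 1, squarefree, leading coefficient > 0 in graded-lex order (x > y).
(a) The degree is 3 — the shape is more complex than any degree-2 curve.
(b) From the axis intercepts and sections: every point of the x-axis in the box is on the curve; the y-axis gridline crossings are at y ∈ {0, 2}.
(c) Assembling these constraints gives the stated polynomial.

2*x^2*y - 3*x*y^2 - y^2 + 2*y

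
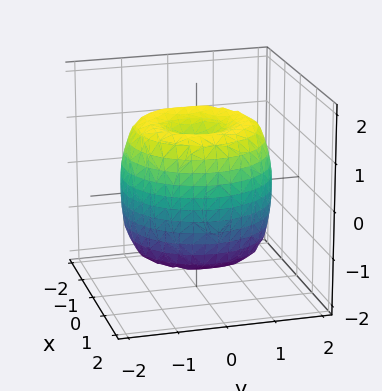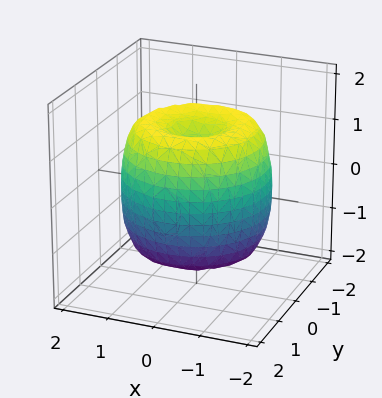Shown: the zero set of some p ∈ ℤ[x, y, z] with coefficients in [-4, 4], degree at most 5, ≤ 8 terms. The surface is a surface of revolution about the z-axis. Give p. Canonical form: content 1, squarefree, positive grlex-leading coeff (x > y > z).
1. deg p = 4. No degree-3 surface has this shape.
2. Symmetries: rotational symmetry about the z-axis ⇒ p depends on x, y only through x² + y².
3. Checking where it meets the axes: a circular section at z = 0 has radius between 1 and 2; among the integer gridlines, it crosses the z-axis at z ∈ {-1, 1}.
4. Solving for integer coefficients yields p as stated.

x^4 + 2*x^2*y^2 + y^4 - 2*x^2 - 2*y^2 + z^2 - 1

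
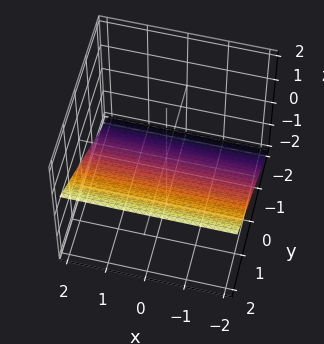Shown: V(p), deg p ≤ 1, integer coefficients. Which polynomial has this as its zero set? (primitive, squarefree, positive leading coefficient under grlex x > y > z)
2*y - 3*z - 2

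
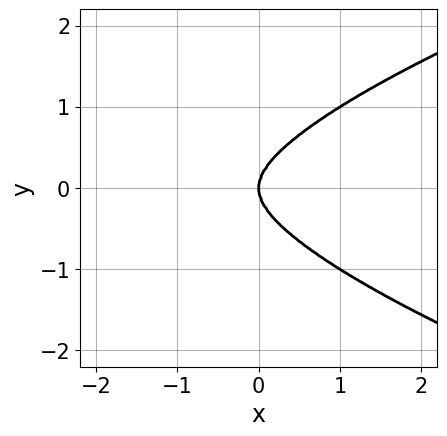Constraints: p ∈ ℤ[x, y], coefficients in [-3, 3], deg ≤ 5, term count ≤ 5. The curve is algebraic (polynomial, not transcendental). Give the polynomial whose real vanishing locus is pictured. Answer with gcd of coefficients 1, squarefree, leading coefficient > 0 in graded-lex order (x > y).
3*y^4 - x^3 - 2*x*y^2

(a) deg p = 4.
(b) Symmetries: it's symmetric under y → −y, forcing even powers of y.
(c) Reading off the gridlines: it meets the x-axis at x = 0 (among the integer gridlines); one y-axis crossing is at y = 0.
(d) Together with the visible shape, these determine p as stated.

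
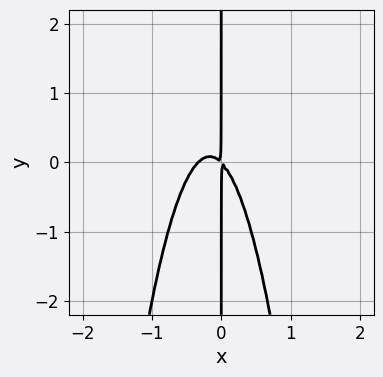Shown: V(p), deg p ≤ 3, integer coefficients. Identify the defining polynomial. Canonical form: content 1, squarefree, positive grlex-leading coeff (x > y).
3*x^3 + x^2 + x*y

First, degree: the shape is more complex than any degree-2 curve, so deg p = 3.
Then, from the visible intercepts: every point of the y-axis in the box is on the curve.
Finally, the integer polynomial consistent with all of this is the stated p.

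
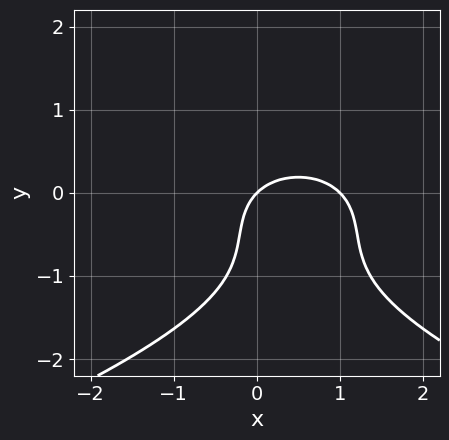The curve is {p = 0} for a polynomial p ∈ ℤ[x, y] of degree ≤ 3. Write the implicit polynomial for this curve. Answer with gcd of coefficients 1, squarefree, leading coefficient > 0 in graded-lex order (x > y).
2*y^3 + 2*x^2 + 3*y^2 - 2*x + 2*y

First, degree: no degree-2 curve has this shape, so deg p = 3.
Then, checking where it meets the axes: it meets the y-axis at y = 0 (among the integer gridlines); among the integer gridlines, it crosses the x-axis at x ∈ {0, 1}.
Finally, solving for integer coefficients yields p as stated.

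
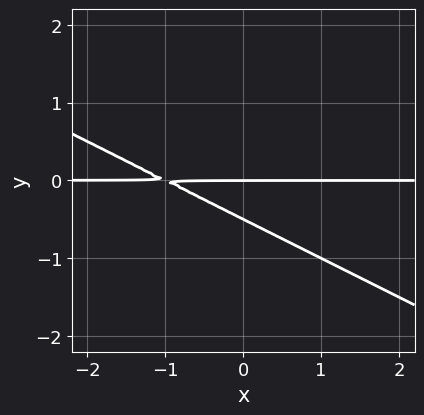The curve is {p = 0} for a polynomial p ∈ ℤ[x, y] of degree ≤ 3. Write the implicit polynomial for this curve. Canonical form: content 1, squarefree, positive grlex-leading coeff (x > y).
x*y + 2*y^2 + y

First, the degree is 2 — the shape is more complex than any degree-1 curve.
Then, against the integer gridlines: one y-axis crossing is at y = 0; the visible x-axis segment lies entirely on the curve.
Finally, putting this together gives p.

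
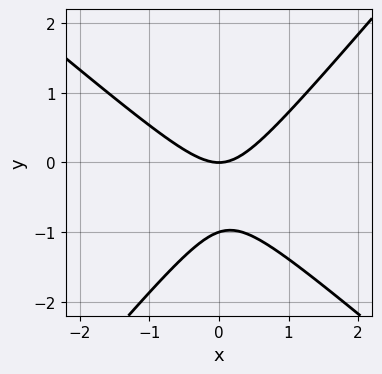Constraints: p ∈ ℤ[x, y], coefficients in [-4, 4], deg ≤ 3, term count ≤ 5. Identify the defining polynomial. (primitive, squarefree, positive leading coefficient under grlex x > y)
3*x^2 + x*y - 3*y^2 - 3*y

1. The degree is 2 — a generic line meets the curve in up to 2 points.
2. Reading off the gridlines: among the integer gridlines, it crosses the y-axis at y ∈ {-1, 0}; it meets the x-axis at x = 0 (among the integer gridlines).
3. The integer polynomial consistent with all of this is the stated p.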